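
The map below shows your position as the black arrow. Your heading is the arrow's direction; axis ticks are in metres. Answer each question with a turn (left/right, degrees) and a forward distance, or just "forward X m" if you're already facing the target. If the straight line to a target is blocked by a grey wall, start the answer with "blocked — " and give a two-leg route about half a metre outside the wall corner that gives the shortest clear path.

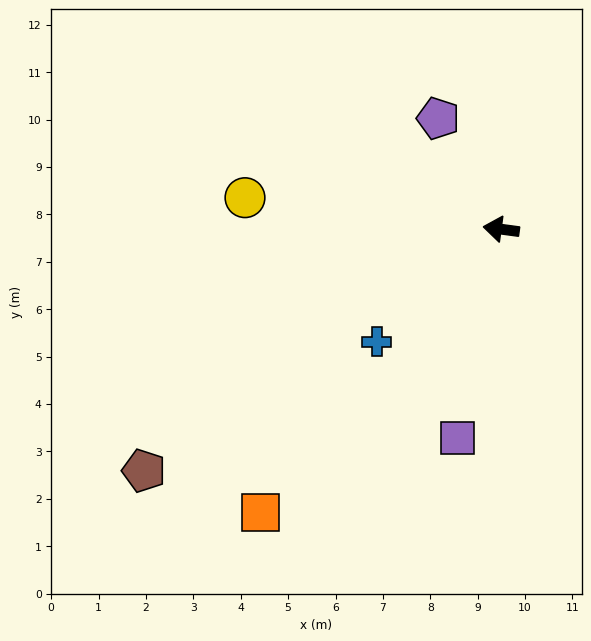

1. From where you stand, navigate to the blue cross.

turn left 50°, forward 3.5 m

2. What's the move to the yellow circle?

forward 5.4 m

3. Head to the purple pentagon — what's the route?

turn right 53°, forward 2.7 m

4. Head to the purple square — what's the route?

turn left 86°, forward 4.5 m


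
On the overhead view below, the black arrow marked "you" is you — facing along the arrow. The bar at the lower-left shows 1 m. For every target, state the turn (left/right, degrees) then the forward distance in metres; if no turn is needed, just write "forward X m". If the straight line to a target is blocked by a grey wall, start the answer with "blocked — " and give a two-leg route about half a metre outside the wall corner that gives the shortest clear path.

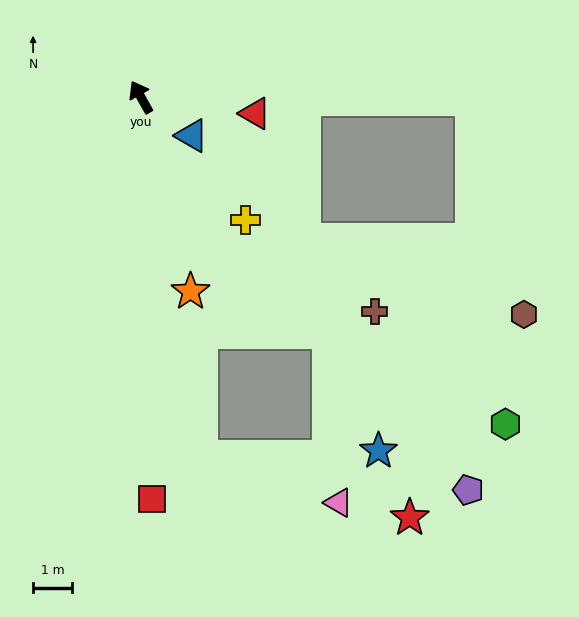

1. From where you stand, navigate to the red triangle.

turn right 127°, forward 3.0 m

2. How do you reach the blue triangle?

turn right 156°, forward 1.6 m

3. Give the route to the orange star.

turn left 165°, forward 5.2 m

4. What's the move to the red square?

turn left 152°, forward 10.4 m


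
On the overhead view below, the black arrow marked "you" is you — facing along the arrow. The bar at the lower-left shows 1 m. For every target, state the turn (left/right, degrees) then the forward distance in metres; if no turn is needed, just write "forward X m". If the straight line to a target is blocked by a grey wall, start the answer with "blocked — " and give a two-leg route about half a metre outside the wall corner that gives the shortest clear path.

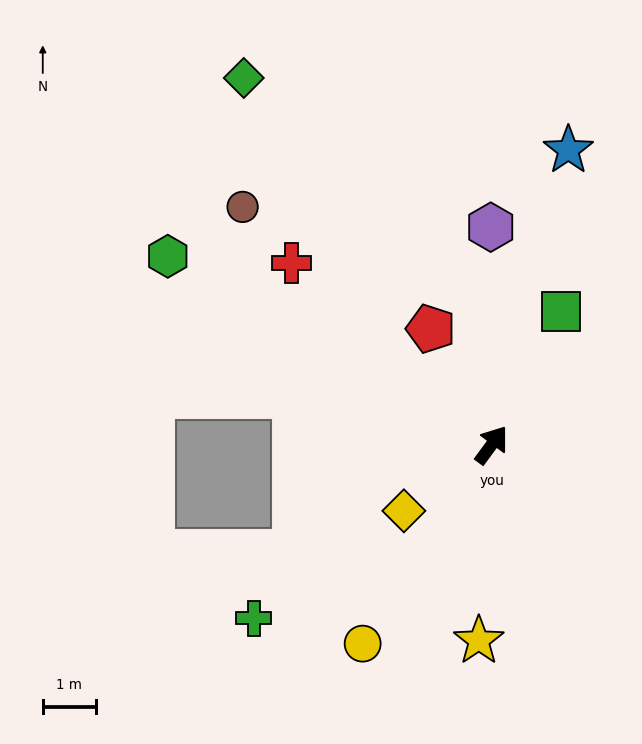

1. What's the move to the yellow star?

turn right 147°, forward 3.7 m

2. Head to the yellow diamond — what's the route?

turn left 163°, forward 2.1 m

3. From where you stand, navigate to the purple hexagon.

turn left 37°, forward 4.1 m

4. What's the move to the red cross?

turn left 84°, forward 5.1 m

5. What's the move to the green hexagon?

turn left 96°, forward 7.0 m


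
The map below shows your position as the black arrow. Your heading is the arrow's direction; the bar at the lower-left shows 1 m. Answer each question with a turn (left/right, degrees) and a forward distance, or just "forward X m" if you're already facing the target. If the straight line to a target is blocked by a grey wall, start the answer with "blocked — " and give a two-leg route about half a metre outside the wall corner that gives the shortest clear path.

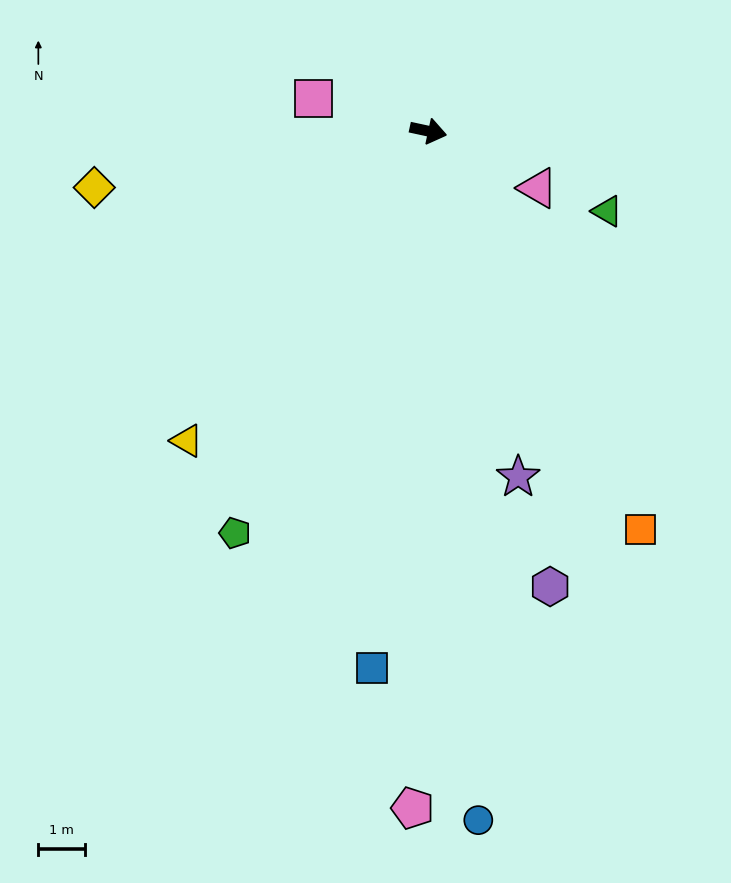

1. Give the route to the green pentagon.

turn right 104°, forward 9.5 m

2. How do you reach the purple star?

turn right 63°, forward 7.6 m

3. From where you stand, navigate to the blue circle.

turn right 74°, forward 14.8 m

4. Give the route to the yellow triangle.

turn right 116°, forward 8.4 m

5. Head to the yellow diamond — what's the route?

turn right 158°, forward 7.2 m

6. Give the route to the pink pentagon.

turn right 79°, forward 14.5 m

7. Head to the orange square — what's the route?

turn right 50°, forward 9.6 m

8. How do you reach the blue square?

turn right 84°, forward 11.5 m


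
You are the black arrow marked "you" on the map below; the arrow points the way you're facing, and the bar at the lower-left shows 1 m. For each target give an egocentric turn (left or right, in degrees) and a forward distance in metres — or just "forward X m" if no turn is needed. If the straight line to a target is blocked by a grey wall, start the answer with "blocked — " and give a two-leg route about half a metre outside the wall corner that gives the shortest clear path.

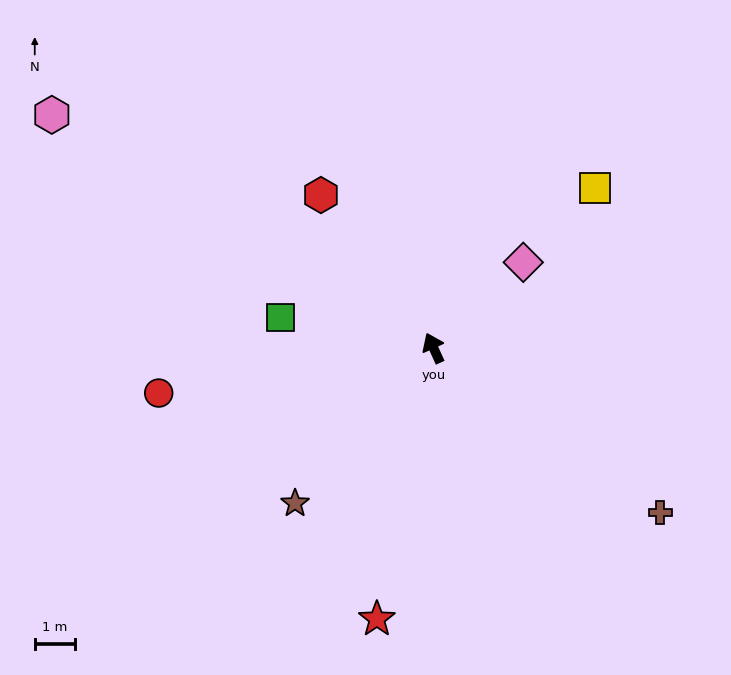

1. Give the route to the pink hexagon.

turn left 34°, forward 11.1 m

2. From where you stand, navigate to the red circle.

turn left 75°, forward 6.9 m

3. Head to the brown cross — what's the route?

turn right 150°, forward 6.9 m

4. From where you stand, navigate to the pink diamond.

turn right 71°, forward 3.1 m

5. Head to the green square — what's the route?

turn left 55°, forward 3.9 m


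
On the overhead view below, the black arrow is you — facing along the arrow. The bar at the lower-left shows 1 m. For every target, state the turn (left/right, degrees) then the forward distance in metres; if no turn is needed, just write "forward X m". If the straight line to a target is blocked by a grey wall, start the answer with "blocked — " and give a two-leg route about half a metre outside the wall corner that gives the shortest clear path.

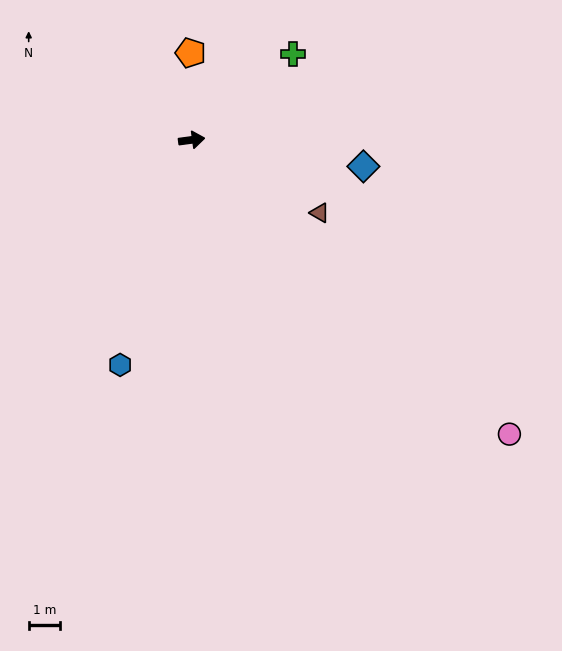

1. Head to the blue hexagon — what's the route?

turn right 115°, forward 7.5 m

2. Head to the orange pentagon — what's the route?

turn left 83°, forward 2.7 m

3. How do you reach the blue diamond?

turn right 16°, forward 5.5 m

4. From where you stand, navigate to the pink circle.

turn right 50°, forward 13.7 m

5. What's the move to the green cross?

turn left 33°, forward 4.2 m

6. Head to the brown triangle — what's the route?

turn right 37°, forward 4.6 m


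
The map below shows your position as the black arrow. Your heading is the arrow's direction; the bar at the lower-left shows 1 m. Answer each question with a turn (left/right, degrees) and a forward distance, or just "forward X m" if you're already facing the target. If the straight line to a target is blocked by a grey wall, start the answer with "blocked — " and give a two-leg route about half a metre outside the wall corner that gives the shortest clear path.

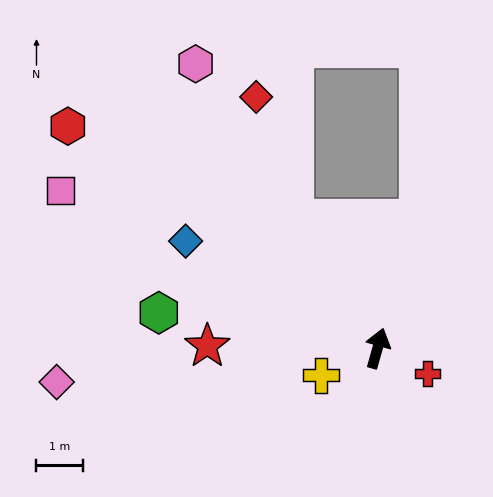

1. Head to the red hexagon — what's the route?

turn left 70°, forward 8.3 m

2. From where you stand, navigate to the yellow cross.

turn left 132°, forward 1.4 m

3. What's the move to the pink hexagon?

turn left 48°, forward 7.3 m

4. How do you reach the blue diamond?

turn left 77°, forward 4.8 m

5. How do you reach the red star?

turn left 105°, forward 3.7 m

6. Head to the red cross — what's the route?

turn right 101°, forward 1.2 m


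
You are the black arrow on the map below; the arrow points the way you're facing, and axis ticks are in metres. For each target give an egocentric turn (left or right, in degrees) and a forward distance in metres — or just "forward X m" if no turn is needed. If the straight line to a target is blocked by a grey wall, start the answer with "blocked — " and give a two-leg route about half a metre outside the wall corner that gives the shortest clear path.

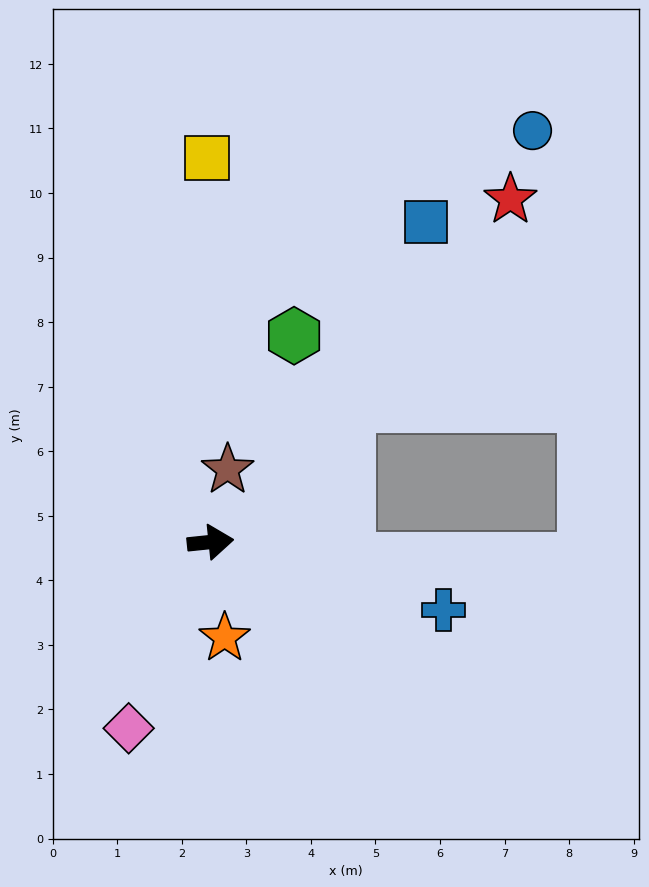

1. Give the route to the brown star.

turn left 71°, forward 1.2 m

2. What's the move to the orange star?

turn right 87°, forward 1.5 m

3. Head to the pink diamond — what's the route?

turn right 120°, forward 3.2 m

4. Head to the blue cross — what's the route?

turn right 22°, forward 3.8 m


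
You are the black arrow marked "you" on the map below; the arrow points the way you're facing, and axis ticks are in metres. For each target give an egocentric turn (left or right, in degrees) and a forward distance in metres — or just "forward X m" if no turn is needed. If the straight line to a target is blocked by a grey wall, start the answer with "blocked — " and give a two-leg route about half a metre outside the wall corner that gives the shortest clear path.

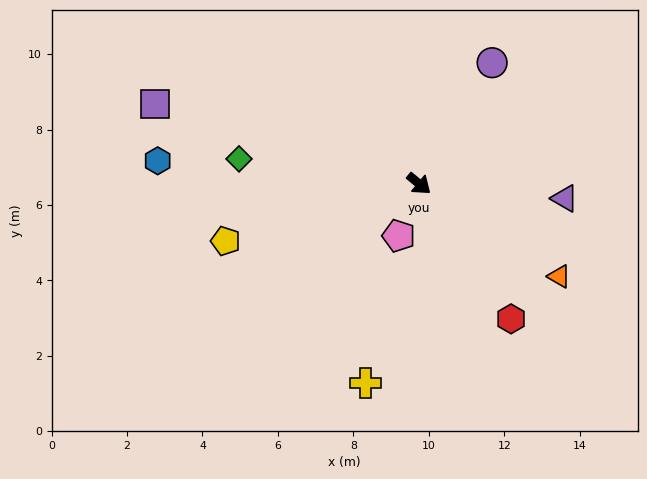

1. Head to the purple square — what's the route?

turn right 157°, forward 7.3 m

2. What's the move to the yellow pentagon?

turn right 124°, forward 5.3 m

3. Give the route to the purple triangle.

turn left 34°, forward 3.9 m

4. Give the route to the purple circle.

turn left 99°, forward 3.7 m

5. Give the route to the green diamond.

turn right 148°, forward 4.8 m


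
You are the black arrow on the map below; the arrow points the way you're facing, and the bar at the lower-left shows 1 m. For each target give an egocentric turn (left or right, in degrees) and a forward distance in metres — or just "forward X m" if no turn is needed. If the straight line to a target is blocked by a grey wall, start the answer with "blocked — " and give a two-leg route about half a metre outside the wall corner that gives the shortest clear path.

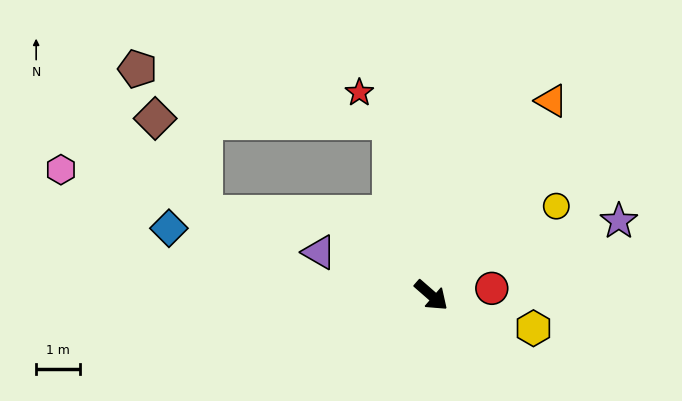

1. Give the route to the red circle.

turn left 48°, forward 1.4 m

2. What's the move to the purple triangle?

turn right 160°, forward 2.7 m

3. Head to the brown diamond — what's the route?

blocked — turn left 144°, forward 4.1 m, then turn left 76°, forward 5.4 m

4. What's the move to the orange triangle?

turn left 99°, forward 5.2 m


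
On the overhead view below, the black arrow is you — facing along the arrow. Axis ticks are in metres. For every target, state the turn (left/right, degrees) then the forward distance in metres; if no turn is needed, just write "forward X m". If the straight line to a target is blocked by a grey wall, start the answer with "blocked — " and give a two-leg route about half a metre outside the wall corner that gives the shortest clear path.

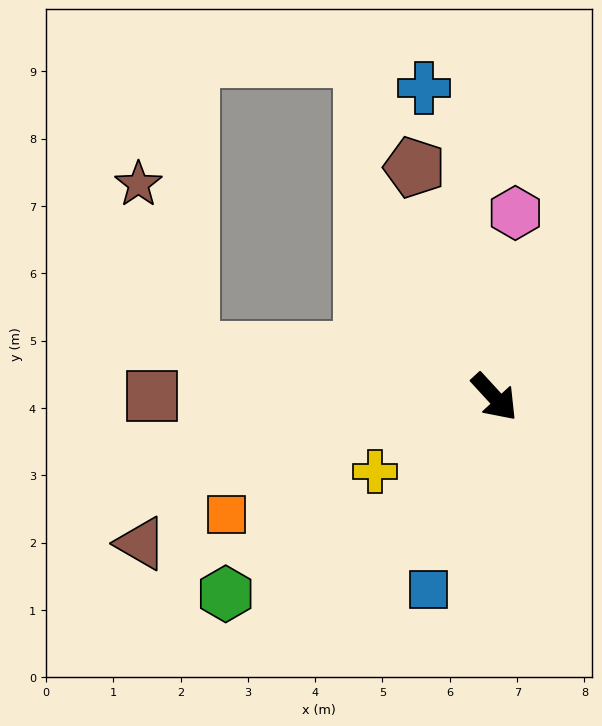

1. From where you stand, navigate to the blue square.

turn right 61°, forward 3.0 m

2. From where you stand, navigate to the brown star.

blocked — turn right 141°, forward 4.6 m, then turn right 64°, forward 2.6 m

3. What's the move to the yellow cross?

turn right 101°, forward 2.1 m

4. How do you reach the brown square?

turn right 133°, forward 5.1 m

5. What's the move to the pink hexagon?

turn left 131°, forward 2.8 m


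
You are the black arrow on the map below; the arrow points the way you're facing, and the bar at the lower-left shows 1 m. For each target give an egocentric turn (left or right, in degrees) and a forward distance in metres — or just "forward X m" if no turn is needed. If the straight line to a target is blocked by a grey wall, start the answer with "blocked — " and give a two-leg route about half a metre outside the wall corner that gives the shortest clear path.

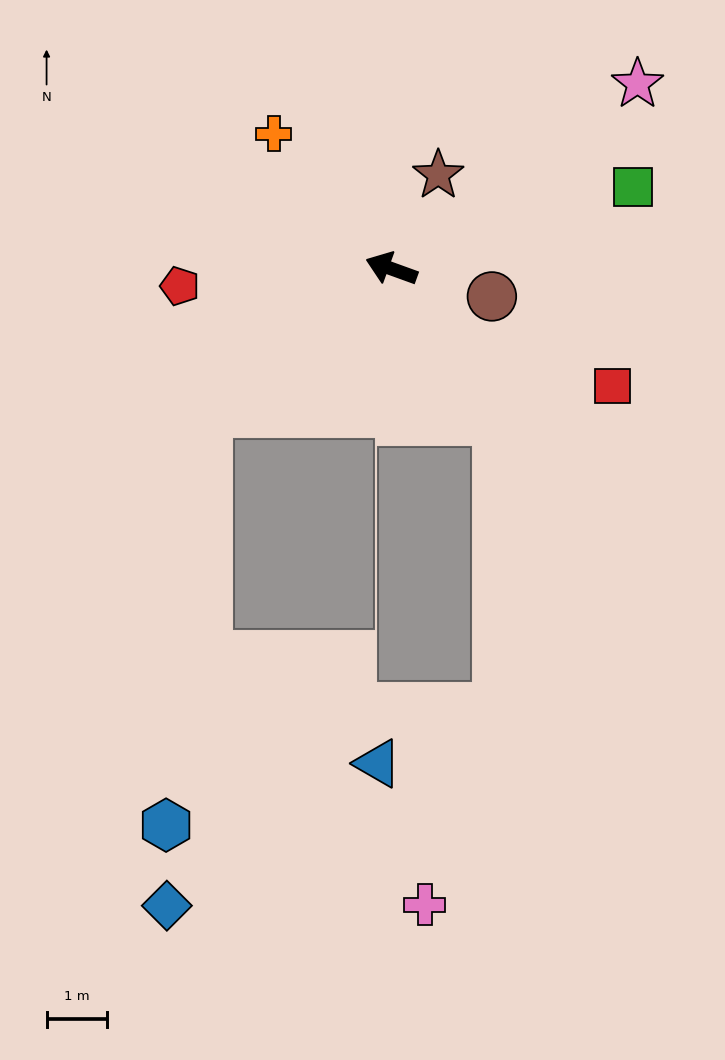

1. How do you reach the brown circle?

turn right 175°, forward 1.7 m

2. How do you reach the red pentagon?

turn left 25°, forward 3.5 m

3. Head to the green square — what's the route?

turn right 141°, forward 4.3 m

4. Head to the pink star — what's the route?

turn right 123°, forward 5.1 m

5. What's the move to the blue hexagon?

blocked — turn left 58°, forward 3.9 m, then turn left 46°, forward 6.9 m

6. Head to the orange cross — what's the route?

turn right 29°, forward 3.0 m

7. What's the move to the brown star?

turn right 97°, forward 1.7 m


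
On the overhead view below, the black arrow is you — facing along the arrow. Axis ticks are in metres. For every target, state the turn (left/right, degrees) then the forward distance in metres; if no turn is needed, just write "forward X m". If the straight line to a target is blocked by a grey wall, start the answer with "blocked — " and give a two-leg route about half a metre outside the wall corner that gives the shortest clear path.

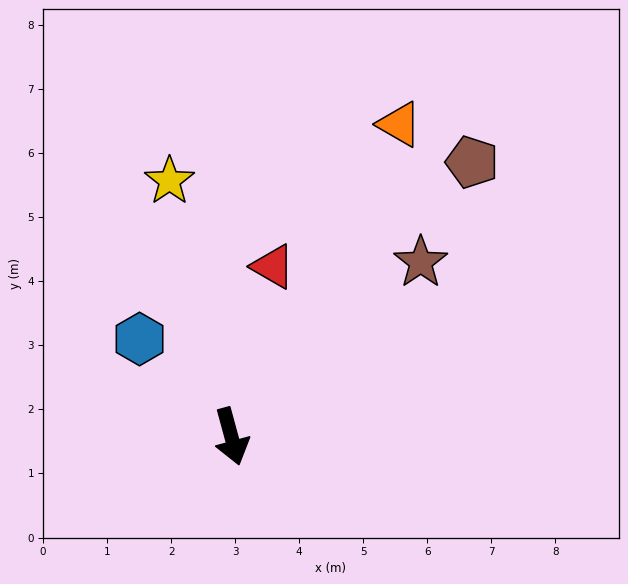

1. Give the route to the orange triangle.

turn left 137°, forward 5.5 m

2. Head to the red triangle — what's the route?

turn left 151°, forward 2.7 m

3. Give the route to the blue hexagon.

turn right 152°, forward 2.1 m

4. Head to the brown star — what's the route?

turn left 117°, forward 4.0 m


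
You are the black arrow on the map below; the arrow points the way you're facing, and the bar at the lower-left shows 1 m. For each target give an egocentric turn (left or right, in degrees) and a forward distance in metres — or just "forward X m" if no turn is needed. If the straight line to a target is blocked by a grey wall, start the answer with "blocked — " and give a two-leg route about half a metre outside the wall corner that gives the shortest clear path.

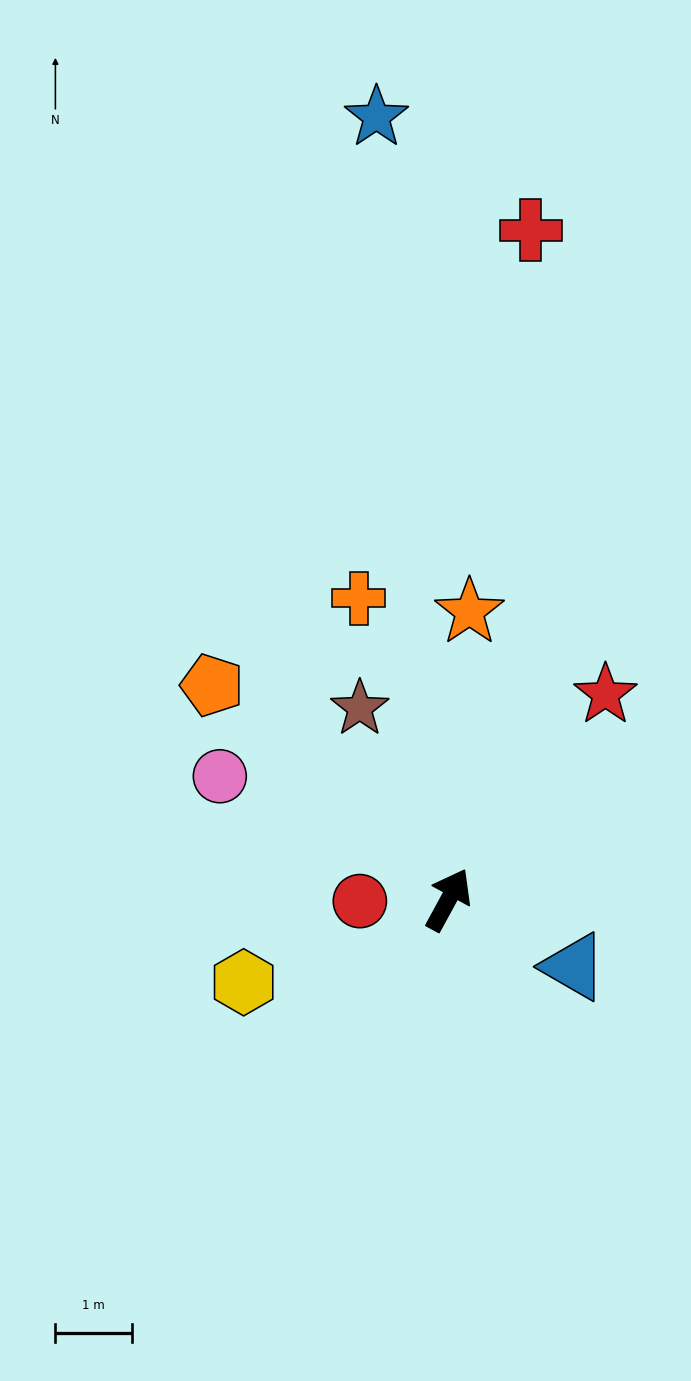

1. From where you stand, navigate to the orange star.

turn left 24°, forward 3.8 m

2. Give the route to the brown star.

turn left 53°, forward 2.8 m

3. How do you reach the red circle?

turn left 120°, forward 1.2 m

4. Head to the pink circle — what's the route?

turn left 90°, forward 3.4 m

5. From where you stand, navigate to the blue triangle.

turn right 90°, forward 1.9 m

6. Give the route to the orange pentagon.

turn left 76°, forward 4.2 m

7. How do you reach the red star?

turn right 9°, forward 3.4 m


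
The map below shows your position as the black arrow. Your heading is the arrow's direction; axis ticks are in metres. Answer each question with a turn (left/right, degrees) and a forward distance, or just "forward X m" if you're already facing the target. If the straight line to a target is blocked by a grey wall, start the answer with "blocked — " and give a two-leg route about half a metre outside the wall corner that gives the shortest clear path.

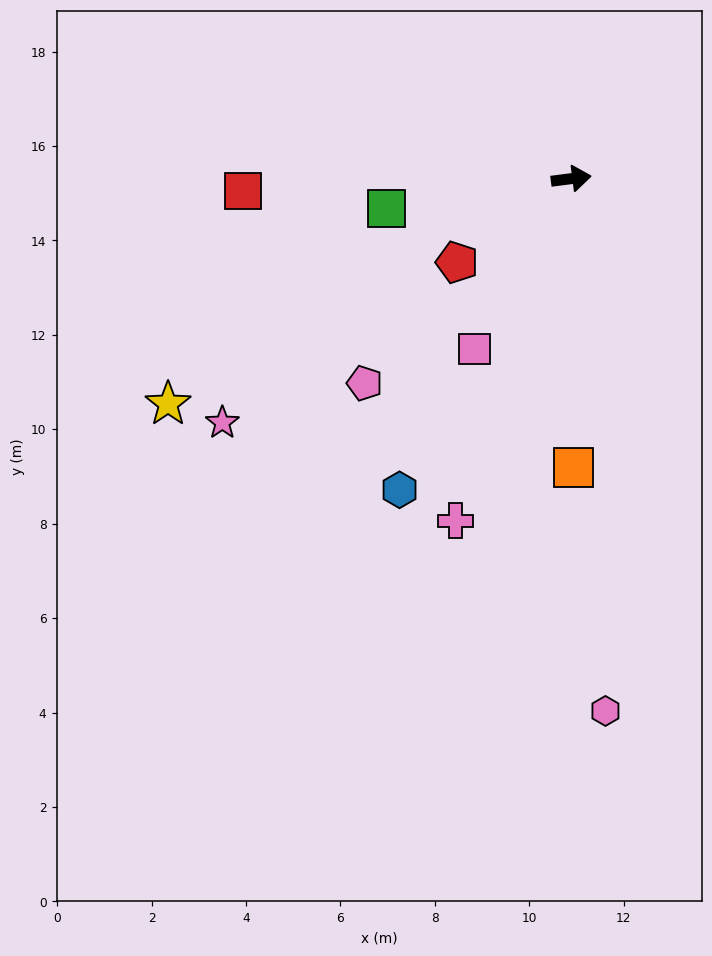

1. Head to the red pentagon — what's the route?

turn right 151°, forward 3.0 m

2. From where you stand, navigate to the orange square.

turn right 97°, forward 6.1 m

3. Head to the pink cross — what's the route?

turn right 116°, forward 7.6 m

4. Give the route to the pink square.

turn right 127°, forward 4.2 m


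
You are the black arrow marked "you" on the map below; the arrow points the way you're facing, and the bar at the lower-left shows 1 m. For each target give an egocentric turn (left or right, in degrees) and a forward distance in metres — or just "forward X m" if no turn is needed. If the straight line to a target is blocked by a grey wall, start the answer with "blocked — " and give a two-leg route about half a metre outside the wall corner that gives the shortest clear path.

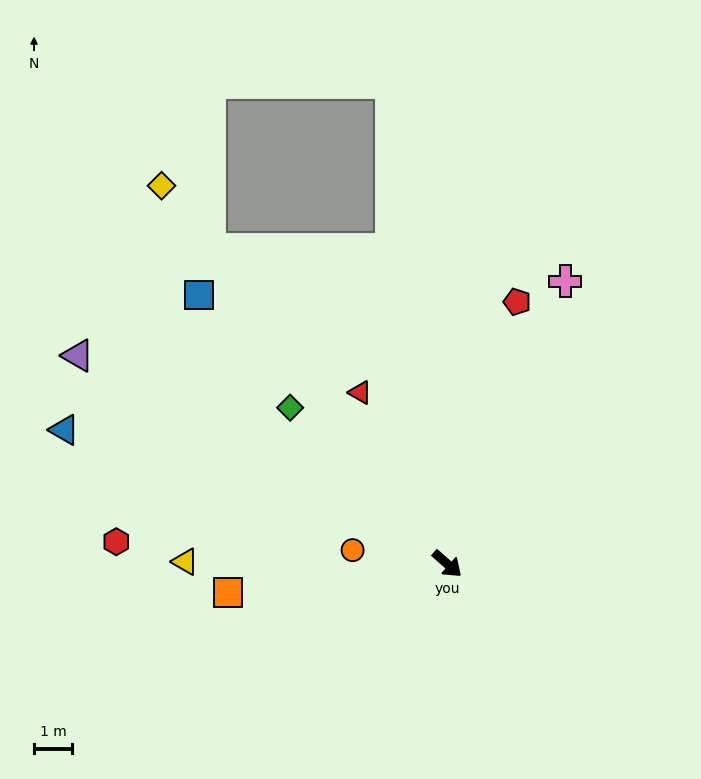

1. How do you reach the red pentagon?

turn left 116°, forward 7.1 m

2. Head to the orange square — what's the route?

turn right 131°, forward 5.8 m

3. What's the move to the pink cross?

turn left 109°, forward 8.0 m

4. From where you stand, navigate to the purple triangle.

turn right 168°, forward 11.1 m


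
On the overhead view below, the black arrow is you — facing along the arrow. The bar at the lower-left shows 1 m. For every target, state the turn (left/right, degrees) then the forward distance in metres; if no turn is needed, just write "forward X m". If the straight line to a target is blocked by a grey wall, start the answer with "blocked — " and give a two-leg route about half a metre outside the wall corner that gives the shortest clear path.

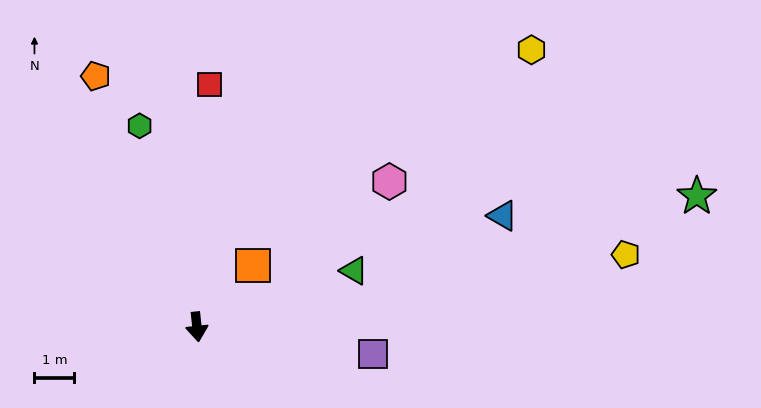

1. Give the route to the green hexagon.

turn right 170°, forward 5.3 m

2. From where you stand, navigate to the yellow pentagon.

turn left 93°, forward 10.9 m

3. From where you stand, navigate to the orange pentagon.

turn right 164°, forward 6.8 m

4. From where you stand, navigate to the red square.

turn left 171°, forward 6.1 m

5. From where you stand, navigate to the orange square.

turn left 132°, forward 2.1 m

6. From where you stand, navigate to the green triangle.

turn left 104°, forward 4.2 m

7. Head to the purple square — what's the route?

turn left 75°, forward 4.5 m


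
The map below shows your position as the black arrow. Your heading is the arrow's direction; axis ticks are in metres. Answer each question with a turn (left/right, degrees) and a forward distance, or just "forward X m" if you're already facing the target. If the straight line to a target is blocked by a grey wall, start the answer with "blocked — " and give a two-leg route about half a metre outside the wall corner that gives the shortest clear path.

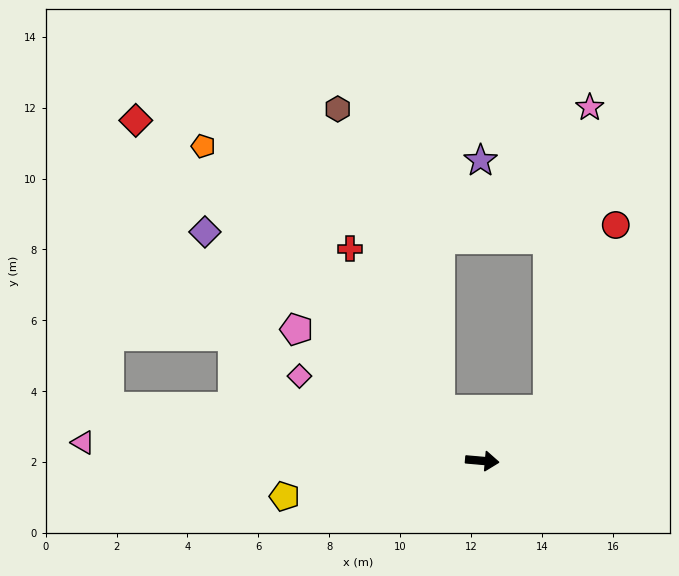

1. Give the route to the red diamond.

turn left 141°, forward 13.7 m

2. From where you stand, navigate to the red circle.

blocked — turn left 42°, forward 2.3 m, then turn left 33°, forward 5.6 m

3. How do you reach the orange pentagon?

turn left 137°, forward 11.9 m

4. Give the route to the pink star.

blocked — turn left 42°, forward 2.3 m, then turn left 45°, forward 8.6 m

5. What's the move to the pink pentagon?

turn left 150°, forward 6.4 m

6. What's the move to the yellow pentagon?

turn right 165°, forward 5.7 m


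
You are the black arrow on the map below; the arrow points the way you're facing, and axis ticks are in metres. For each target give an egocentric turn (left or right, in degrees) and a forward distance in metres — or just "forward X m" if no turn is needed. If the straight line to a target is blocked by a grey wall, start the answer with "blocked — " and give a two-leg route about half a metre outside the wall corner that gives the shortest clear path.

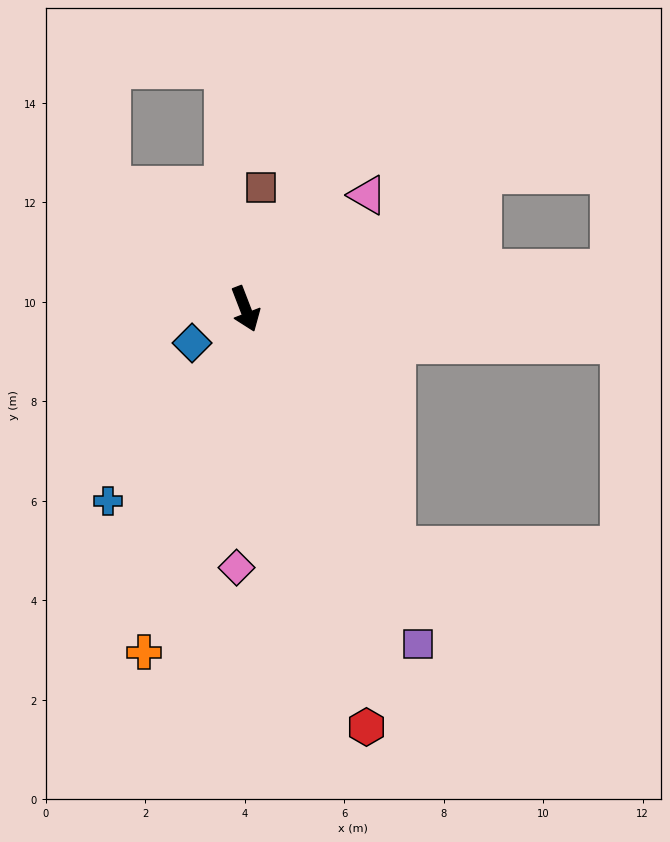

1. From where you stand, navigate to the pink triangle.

turn left 112°, forward 3.4 m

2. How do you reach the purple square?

turn left 6°, forward 7.6 m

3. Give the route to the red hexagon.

turn right 5°, forward 8.7 m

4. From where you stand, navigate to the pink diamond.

turn right 23°, forward 5.2 m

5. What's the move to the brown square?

turn left 151°, forward 2.5 m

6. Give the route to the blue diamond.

turn right 79°, forward 1.3 m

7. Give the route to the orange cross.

turn right 38°, forward 7.2 m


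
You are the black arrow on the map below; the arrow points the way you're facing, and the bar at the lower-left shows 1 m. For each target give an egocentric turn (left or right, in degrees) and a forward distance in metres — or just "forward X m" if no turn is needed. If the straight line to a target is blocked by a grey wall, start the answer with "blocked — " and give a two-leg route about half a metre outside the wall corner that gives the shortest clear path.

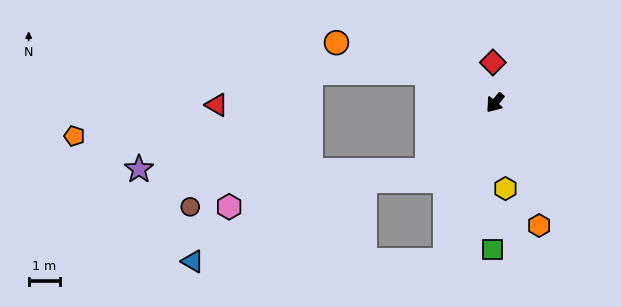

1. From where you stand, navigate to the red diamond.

turn right 138°, forward 1.3 m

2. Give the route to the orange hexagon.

turn left 59°, forward 4.2 m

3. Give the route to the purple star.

blocked — turn right 5°, forward 3.1 m, then turn right 46°, forward 9.4 m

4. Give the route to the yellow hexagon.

turn left 46°, forward 2.8 m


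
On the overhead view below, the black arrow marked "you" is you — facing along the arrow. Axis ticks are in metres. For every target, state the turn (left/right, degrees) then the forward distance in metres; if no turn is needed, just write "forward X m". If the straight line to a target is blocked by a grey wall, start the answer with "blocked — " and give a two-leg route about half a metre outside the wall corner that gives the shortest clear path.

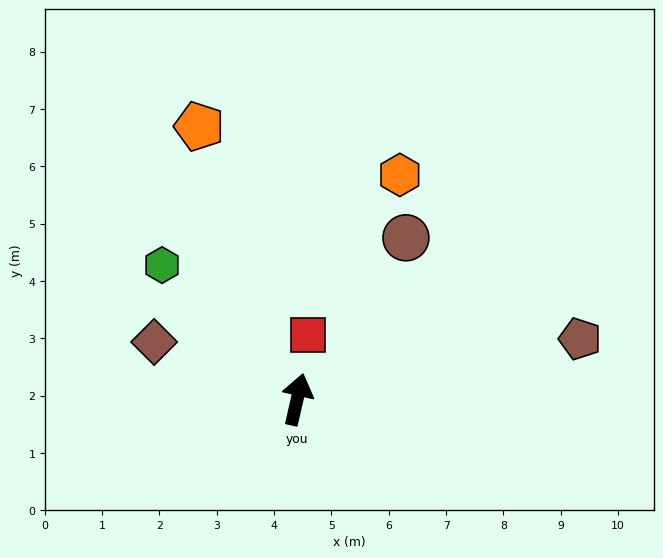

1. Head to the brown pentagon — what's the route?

turn right 65°, forward 5.0 m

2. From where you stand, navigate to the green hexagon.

turn left 58°, forward 3.3 m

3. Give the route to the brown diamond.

turn left 81°, forward 2.7 m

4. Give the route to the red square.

turn left 3°, forward 1.1 m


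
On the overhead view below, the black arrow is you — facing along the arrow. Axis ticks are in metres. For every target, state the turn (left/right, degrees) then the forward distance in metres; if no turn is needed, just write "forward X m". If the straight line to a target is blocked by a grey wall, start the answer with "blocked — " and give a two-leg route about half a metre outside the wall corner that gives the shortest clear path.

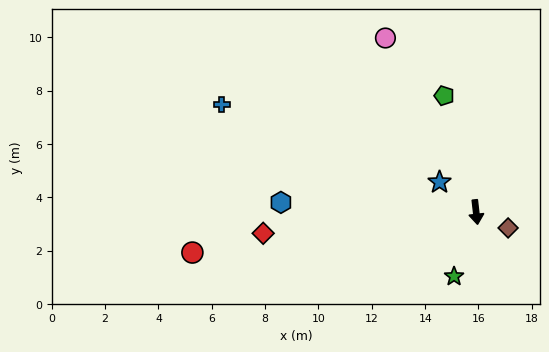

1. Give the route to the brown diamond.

turn left 57°, forward 1.3 m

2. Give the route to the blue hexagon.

turn right 99°, forward 7.3 m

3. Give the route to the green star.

turn right 25°, forward 2.5 m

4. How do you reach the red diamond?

turn right 91°, forward 8.0 m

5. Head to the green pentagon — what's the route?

turn right 171°, forward 4.5 m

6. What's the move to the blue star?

turn right 136°, forward 1.8 m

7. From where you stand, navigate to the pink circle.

turn right 159°, forward 7.4 m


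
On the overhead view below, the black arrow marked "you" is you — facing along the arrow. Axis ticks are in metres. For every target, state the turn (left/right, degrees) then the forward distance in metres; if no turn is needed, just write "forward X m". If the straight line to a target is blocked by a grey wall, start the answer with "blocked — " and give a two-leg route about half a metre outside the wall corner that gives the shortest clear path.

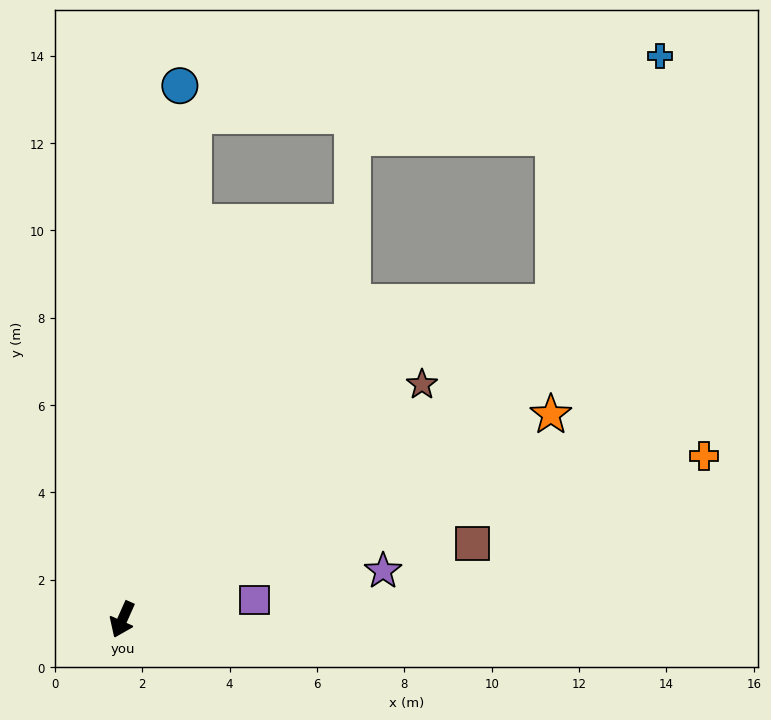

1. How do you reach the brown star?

turn left 152°, forward 8.7 m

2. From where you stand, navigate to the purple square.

turn left 122°, forward 3.1 m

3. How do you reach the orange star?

turn left 140°, forward 10.9 m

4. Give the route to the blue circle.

turn right 162°, forward 12.3 m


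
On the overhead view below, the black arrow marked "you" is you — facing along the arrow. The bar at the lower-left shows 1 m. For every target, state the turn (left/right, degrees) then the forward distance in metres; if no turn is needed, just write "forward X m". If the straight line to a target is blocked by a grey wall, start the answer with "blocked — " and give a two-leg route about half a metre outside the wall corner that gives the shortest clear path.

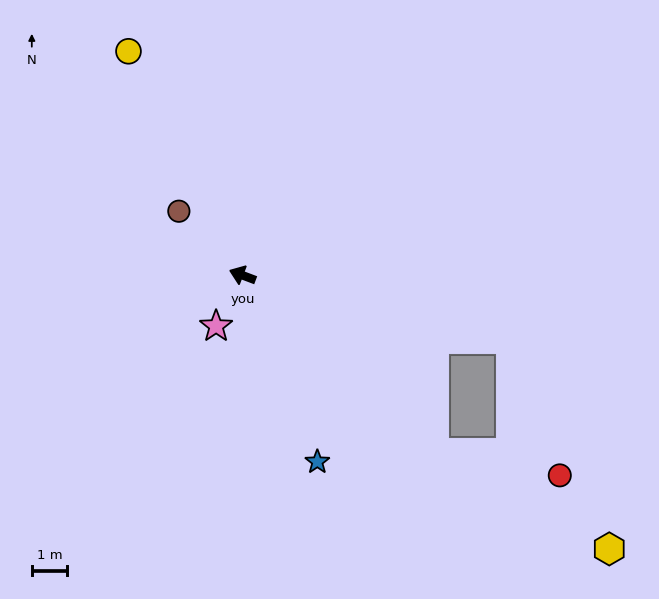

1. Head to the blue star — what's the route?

turn left 133°, forward 5.7 m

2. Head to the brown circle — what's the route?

turn right 24°, forward 2.6 m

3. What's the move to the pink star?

turn left 83°, forward 1.6 m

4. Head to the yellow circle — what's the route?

turn right 42°, forward 7.1 m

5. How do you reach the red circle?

blocked — turn left 158°, forward 7.4 m, then turn left 33°, forward 3.6 m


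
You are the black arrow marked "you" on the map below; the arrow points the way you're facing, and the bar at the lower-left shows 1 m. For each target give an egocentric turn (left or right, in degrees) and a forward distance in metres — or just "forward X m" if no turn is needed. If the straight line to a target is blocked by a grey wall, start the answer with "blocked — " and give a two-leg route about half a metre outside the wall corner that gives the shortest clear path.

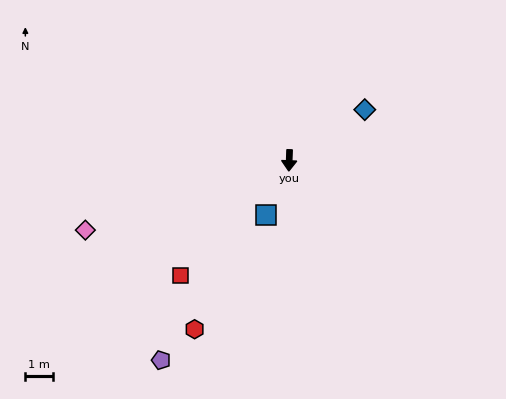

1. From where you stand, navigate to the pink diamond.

turn right 69°, forward 7.9 m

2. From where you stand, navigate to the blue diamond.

turn left 126°, forward 3.4 m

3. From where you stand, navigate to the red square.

turn right 41°, forward 5.8 m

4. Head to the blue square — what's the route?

turn right 21°, forward 2.2 m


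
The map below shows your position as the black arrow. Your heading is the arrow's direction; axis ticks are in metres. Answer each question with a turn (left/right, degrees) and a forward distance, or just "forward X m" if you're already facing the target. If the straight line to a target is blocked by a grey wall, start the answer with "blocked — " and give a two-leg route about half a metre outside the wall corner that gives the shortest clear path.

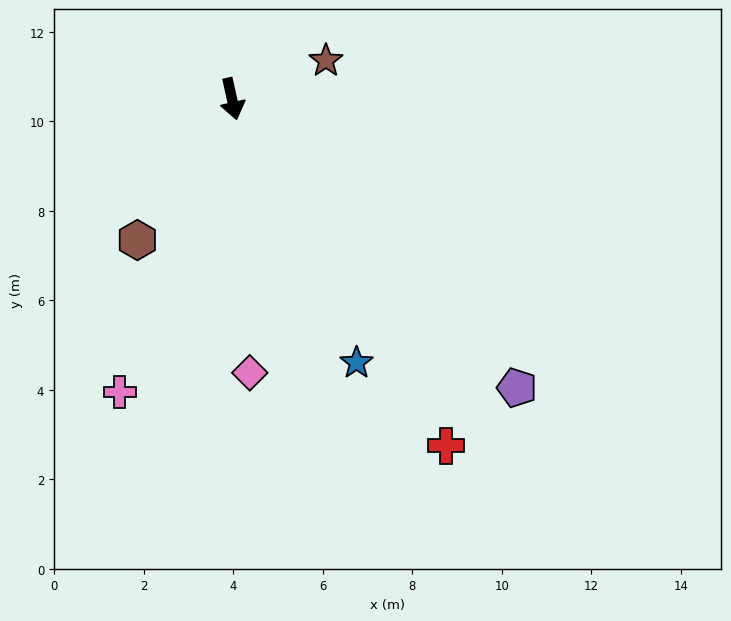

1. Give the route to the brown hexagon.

turn right 46°, forward 3.8 m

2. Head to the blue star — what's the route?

turn left 13°, forward 6.5 m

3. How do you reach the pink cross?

turn right 34°, forward 7.0 m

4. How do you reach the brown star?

turn left 100°, forward 2.3 m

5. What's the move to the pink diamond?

turn right 9°, forward 6.1 m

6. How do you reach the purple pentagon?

turn left 32°, forward 9.1 m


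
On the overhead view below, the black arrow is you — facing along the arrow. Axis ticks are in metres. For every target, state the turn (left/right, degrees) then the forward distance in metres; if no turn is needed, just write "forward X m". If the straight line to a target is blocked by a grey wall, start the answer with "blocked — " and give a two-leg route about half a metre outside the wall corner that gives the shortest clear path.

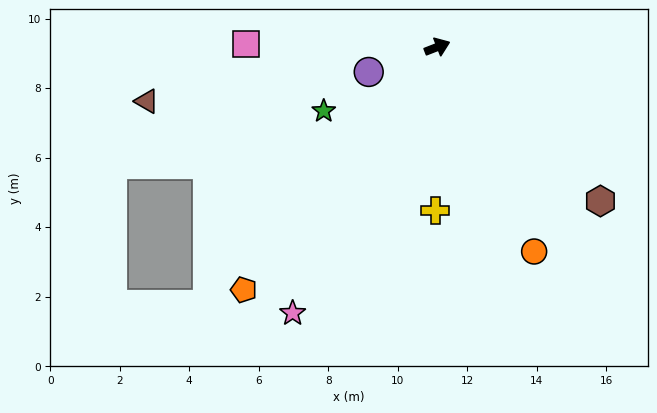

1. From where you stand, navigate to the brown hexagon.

turn right 65°, forward 6.5 m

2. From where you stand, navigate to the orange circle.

turn right 86°, forward 6.5 m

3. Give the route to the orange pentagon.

turn right 150°, forward 8.9 m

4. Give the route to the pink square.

turn left 158°, forward 5.5 m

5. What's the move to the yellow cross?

turn right 112°, forward 4.7 m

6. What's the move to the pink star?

turn right 140°, forward 8.7 m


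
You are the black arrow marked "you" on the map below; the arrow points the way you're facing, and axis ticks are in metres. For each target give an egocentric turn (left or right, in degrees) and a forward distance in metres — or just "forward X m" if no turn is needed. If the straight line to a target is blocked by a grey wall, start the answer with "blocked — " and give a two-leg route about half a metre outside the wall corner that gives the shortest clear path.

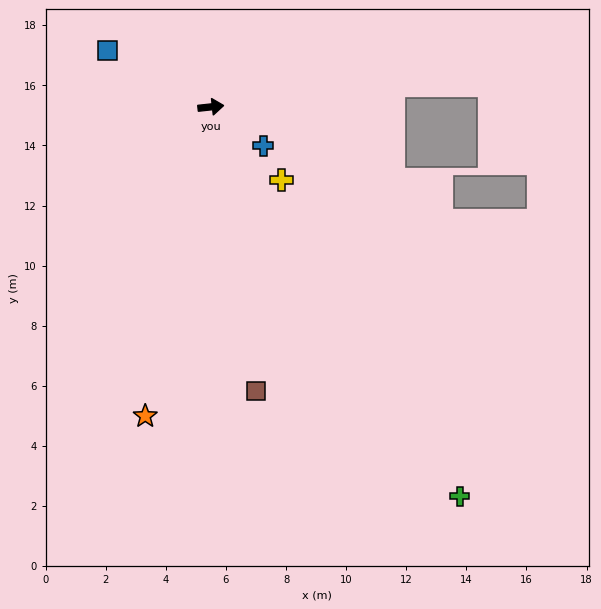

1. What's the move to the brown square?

turn right 87°, forward 9.6 m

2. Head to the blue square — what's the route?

turn left 145°, forward 3.9 m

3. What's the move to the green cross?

turn right 64°, forward 15.4 m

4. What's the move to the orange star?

turn right 108°, forward 10.5 m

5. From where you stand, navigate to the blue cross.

turn right 43°, forward 2.2 m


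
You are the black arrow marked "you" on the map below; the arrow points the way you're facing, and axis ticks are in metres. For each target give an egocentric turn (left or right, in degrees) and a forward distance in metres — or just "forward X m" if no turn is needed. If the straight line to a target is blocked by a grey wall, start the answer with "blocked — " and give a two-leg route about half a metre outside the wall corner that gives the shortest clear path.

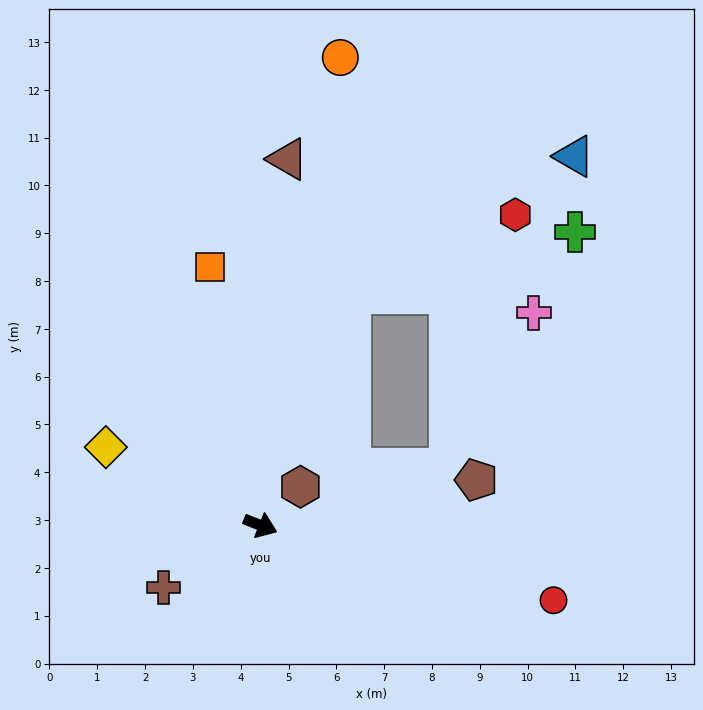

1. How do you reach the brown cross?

turn right 126°, forward 2.4 m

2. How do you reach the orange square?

turn left 123°, forward 5.5 m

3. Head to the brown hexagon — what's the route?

turn left 66°, forward 1.2 m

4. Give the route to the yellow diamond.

turn left 175°, forward 3.6 m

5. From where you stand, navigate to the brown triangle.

turn left 107°, forward 7.7 m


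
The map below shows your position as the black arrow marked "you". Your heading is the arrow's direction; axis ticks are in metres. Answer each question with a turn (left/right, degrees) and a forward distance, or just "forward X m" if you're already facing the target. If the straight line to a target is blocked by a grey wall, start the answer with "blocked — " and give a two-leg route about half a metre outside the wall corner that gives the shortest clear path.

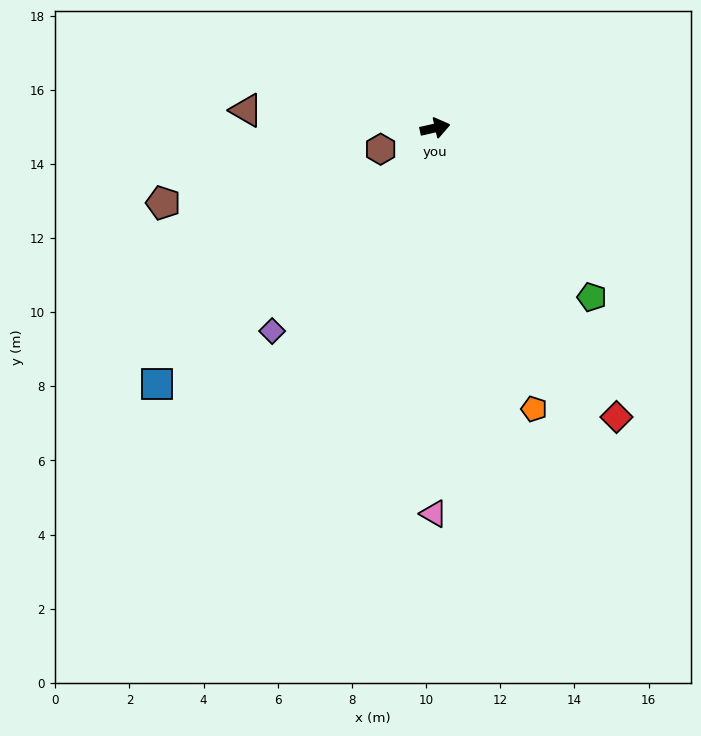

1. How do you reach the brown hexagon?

turn right 171°, forward 1.6 m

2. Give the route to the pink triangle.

turn right 103°, forward 10.4 m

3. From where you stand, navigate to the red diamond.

turn right 71°, forward 9.2 m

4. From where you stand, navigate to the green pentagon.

turn right 60°, forward 6.2 m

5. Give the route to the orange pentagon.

turn right 83°, forward 8.0 m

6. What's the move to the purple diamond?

turn right 141°, forward 7.0 m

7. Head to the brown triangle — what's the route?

turn left 162°, forward 5.1 m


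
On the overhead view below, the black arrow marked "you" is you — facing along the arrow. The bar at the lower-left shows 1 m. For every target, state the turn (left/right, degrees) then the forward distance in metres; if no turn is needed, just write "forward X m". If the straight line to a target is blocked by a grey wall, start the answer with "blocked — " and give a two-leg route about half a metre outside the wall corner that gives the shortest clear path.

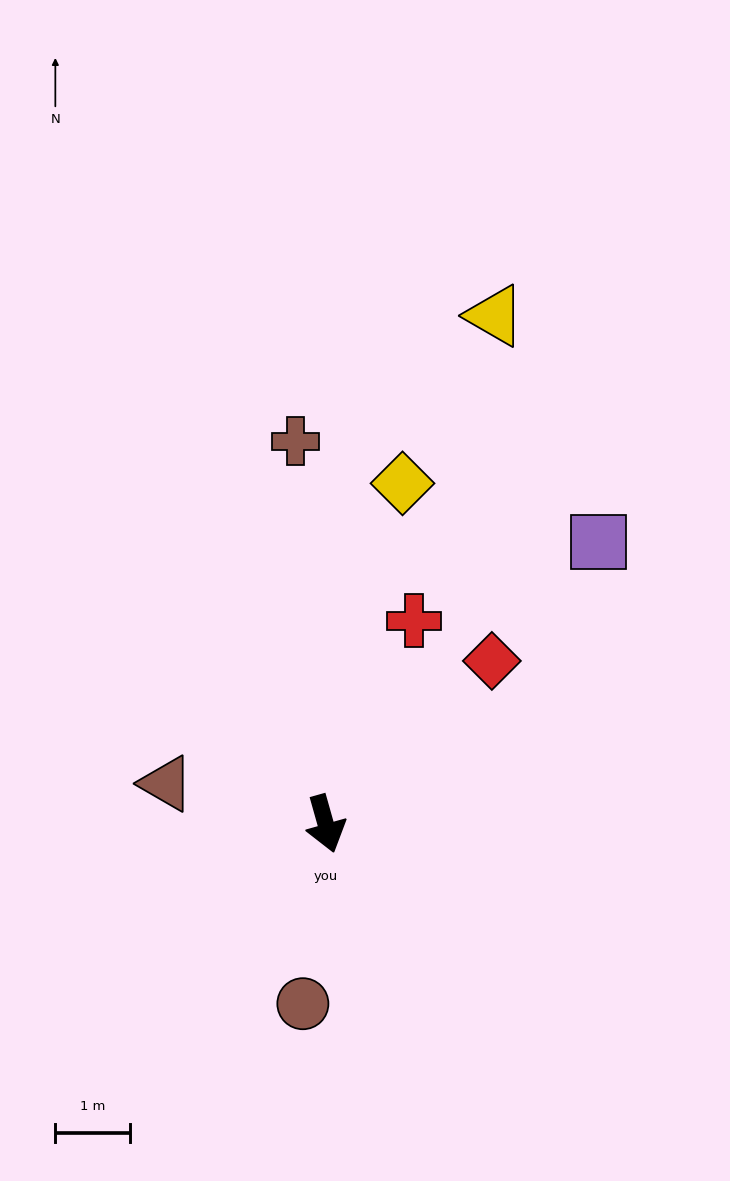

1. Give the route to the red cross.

turn left 141°, forward 3.0 m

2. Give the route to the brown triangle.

turn right 120°, forward 2.2 m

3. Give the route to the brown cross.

turn left 169°, forward 5.1 m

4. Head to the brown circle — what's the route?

turn right 23°, forward 2.4 m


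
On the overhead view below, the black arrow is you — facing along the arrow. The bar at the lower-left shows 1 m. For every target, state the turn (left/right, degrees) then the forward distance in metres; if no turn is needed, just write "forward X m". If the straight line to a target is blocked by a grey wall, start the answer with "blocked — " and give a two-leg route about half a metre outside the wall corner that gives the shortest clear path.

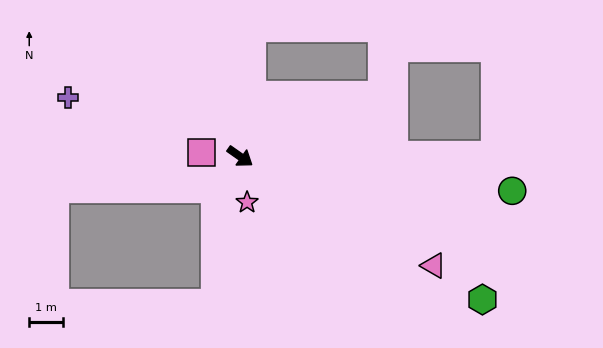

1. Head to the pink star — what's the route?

turn right 46°, forward 1.4 m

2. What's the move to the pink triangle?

turn left 6°, forward 6.6 m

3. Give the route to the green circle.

turn left 28°, forward 8.2 m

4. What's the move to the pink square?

turn right 151°, forward 1.2 m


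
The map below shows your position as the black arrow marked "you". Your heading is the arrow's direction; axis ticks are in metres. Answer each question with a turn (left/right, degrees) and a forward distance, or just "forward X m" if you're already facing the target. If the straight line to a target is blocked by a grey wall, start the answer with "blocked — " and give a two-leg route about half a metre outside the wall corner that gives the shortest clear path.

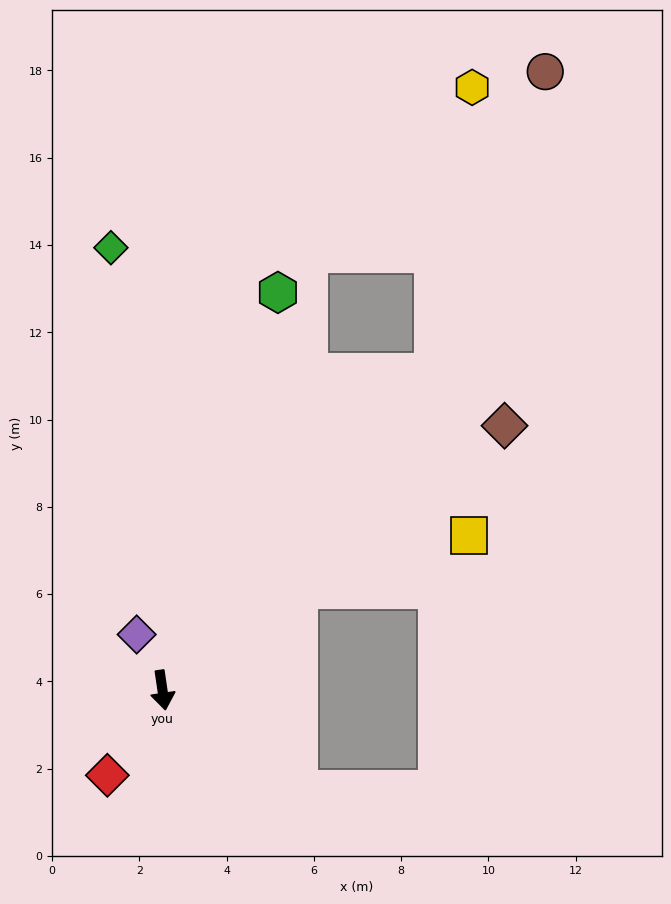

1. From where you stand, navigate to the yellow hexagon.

blocked — turn left 131°, forward 9.6 m, then turn left 33°, forward 6.6 m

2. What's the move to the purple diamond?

turn right 164°, forward 1.4 m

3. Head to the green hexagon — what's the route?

turn left 155°, forward 9.5 m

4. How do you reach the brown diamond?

turn left 119°, forward 9.9 m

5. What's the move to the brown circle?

blocked — turn left 131°, forward 9.6 m, then turn left 20°, forward 7.3 m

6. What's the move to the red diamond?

turn right 41°, forward 2.3 m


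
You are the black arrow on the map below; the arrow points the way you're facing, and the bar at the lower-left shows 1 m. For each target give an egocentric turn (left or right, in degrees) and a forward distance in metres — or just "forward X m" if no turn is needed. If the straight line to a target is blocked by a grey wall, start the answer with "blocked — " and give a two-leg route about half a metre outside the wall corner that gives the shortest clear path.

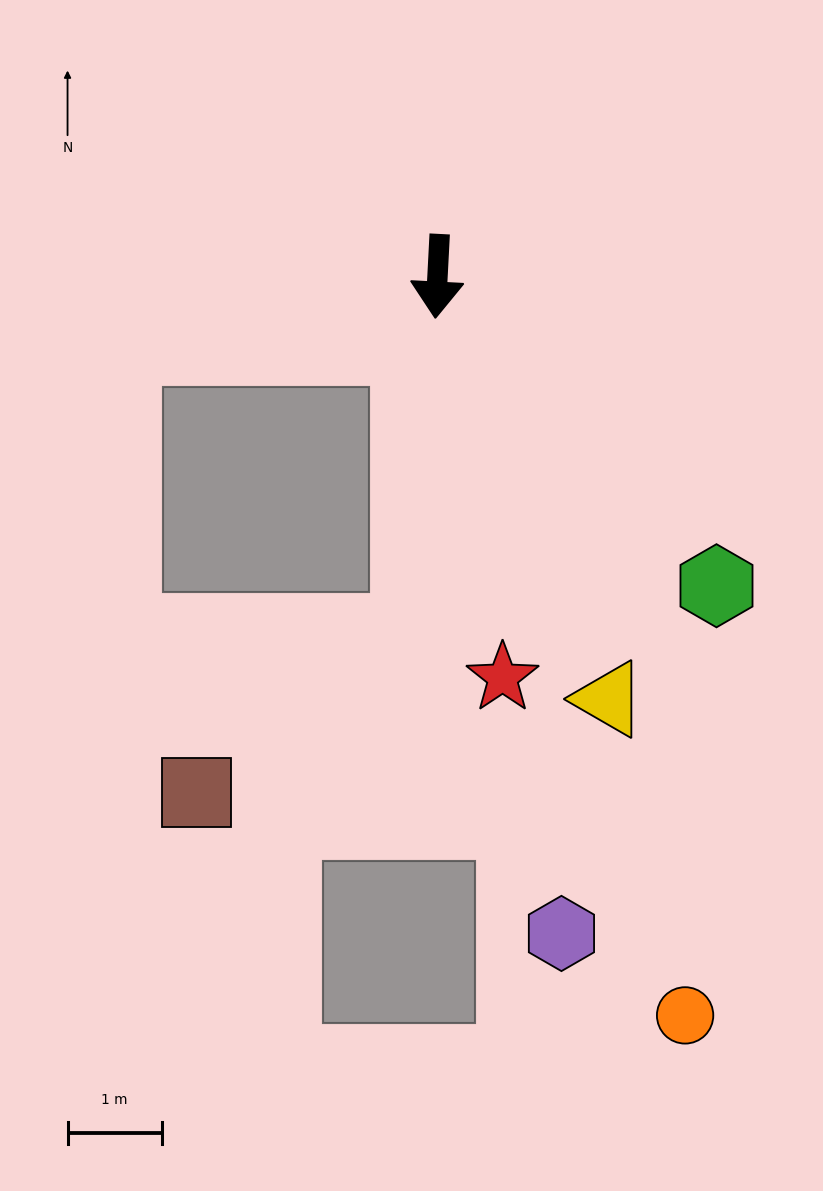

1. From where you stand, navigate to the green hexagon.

turn left 45°, forward 4.4 m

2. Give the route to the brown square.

blocked — forward 3.8 m, then turn right 51°, forward 2.8 m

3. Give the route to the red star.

turn left 12°, forward 4.3 m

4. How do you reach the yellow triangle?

turn left 25°, forward 4.8 m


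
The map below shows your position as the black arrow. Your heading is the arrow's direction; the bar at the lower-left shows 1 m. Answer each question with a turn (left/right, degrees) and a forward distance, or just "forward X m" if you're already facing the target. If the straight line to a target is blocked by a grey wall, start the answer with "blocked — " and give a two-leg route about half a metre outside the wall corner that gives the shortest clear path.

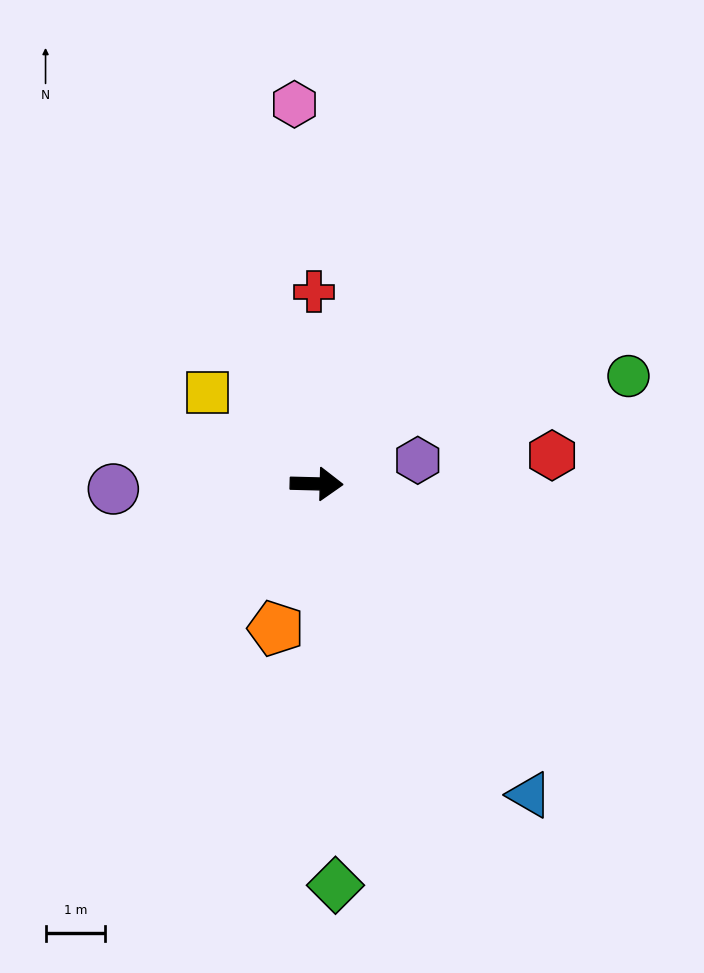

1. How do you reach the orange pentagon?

turn right 104°, forward 2.5 m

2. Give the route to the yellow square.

turn left 141°, forward 2.4 m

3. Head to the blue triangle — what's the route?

turn right 54°, forward 6.3 m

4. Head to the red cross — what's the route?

turn left 92°, forward 3.2 m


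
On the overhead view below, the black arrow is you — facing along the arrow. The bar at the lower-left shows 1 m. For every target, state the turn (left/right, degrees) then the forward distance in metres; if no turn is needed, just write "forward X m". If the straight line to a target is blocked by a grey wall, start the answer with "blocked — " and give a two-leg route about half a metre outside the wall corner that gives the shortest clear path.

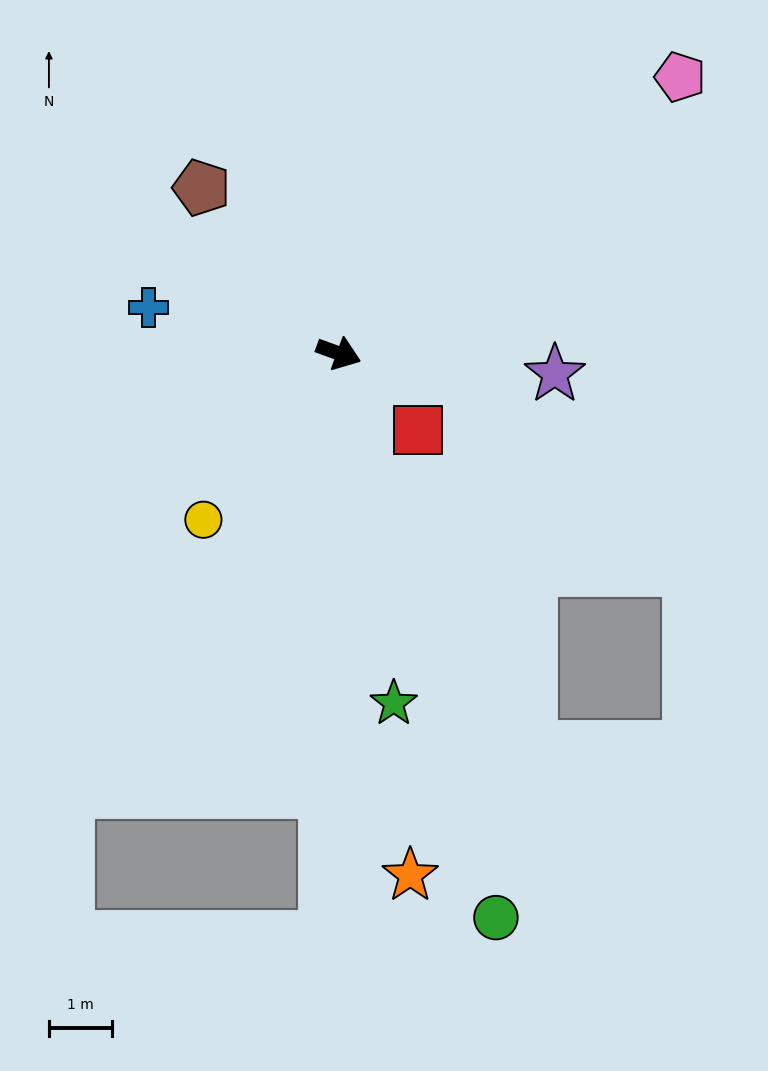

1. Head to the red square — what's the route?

turn right 24°, forward 1.8 m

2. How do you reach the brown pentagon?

turn left 150°, forward 3.4 m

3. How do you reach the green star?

turn right 61°, forward 5.6 m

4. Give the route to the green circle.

turn right 54°, forward 9.3 m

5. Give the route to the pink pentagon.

turn left 59°, forward 7.0 m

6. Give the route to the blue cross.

turn right 174°, forward 3.1 m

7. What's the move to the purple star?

turn left 15°, forward 3.4 m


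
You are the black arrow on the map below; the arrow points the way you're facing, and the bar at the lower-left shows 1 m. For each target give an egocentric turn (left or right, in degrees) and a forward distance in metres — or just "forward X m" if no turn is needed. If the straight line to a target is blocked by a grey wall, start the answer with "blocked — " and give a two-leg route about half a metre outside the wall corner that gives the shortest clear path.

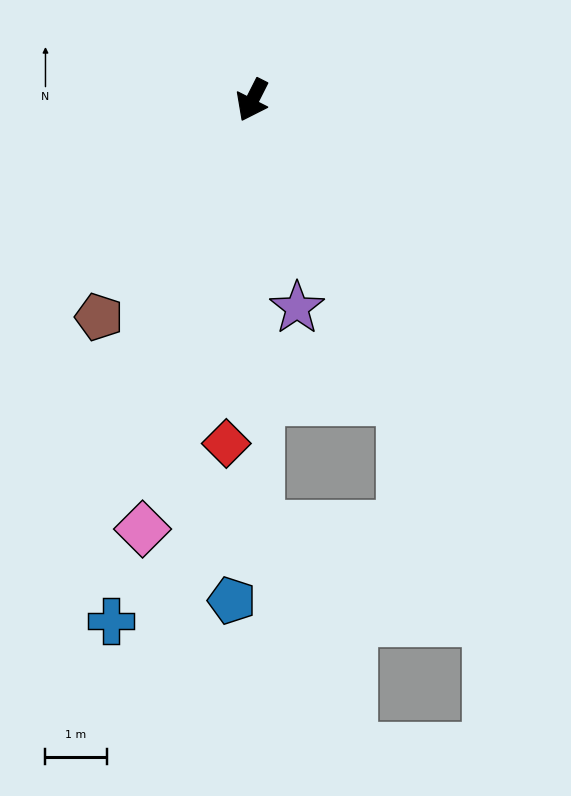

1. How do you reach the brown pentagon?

turn right 8°, forward 4.3 m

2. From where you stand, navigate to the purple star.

turn left 39°, forward 3.5 m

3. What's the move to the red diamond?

turn left 22°, forward 5.6 m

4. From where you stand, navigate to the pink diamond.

turn left 12°, forward 7.2 m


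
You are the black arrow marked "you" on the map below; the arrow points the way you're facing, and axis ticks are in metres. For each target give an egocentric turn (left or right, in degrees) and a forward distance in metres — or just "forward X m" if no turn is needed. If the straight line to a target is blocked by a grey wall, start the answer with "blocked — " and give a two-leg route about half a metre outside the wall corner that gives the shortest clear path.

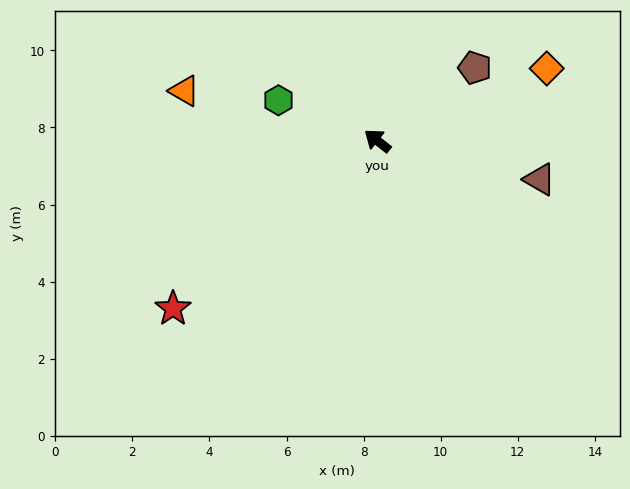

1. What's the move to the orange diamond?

turn right 119°, forward 4.8 m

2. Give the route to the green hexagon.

turn left 16°, forward 2.8 m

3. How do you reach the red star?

turn left 78°, forward 6.9 m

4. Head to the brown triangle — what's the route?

turn right 155°, forward 4.3 m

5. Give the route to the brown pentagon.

turn right 105°, forward 3.2 m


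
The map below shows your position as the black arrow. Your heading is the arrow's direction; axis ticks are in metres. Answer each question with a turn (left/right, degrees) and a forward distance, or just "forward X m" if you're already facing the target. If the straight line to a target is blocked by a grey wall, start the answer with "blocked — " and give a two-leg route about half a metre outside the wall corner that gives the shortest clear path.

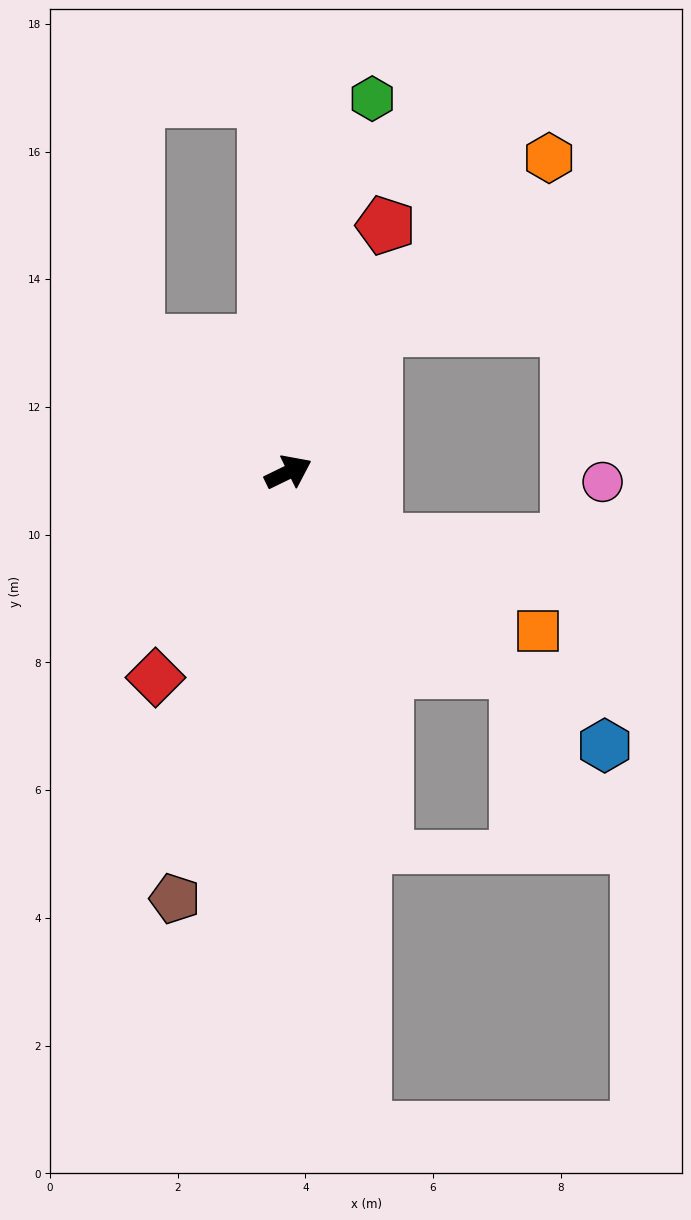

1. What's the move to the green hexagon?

turn left 51°, forward 6.0 m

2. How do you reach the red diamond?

turn right 149°, forward 3.8 m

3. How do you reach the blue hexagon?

turn right 67°, forward 6.5 m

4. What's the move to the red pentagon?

turn left 42°, forward 4.2 m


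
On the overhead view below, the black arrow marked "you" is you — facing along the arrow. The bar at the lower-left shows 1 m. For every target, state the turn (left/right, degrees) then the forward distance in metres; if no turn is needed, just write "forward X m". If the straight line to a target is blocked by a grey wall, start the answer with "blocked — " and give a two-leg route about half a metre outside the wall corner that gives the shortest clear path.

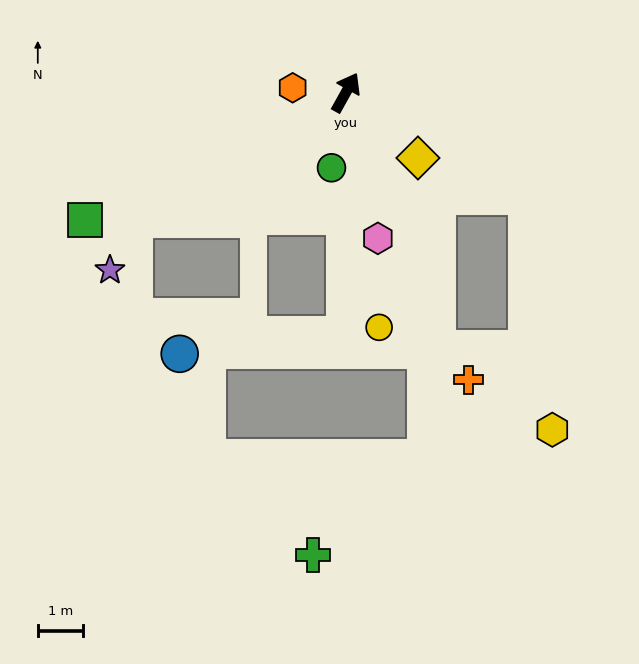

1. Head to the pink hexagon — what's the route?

turn right 139°, forward 3.3 m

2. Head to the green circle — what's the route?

turn right 162°, forward 1.7 m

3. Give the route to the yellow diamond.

turn right 103°, forward 2.1 m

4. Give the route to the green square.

turn left 145°, forward 6.4 m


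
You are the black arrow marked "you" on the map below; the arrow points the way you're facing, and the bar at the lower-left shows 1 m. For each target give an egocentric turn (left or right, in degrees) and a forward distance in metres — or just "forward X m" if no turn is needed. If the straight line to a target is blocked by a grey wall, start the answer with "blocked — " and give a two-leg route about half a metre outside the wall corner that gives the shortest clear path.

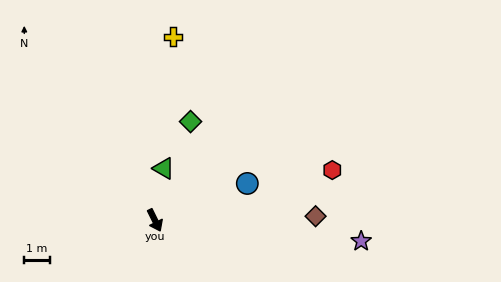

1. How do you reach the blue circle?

turn left 85°, forward 3.9 m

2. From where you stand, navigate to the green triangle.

turn left 144°, forward 2.1 m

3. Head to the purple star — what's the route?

turn left 58°, forward 8.1 m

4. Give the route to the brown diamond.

turn left 65°, forward 6.3 m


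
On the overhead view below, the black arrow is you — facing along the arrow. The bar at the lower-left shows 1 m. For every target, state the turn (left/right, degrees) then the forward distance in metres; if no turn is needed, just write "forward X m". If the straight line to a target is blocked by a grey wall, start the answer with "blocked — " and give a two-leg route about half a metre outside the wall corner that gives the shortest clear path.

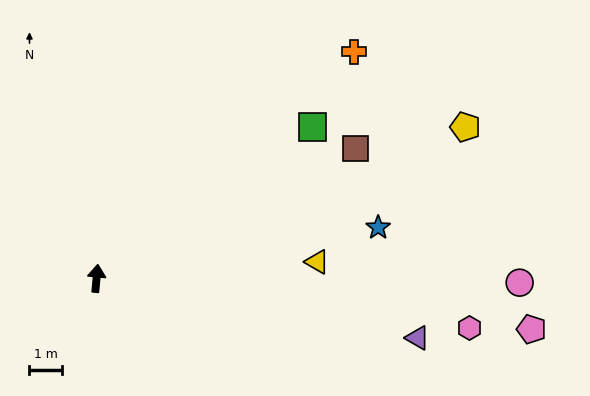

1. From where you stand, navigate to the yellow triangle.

turn right 80°, forward 6.8 m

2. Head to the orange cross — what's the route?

turn right 43°, forward 10.5 m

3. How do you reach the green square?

turn right 50°, forward 8.1 m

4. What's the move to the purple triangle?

turn right 95°, forward 10.0 m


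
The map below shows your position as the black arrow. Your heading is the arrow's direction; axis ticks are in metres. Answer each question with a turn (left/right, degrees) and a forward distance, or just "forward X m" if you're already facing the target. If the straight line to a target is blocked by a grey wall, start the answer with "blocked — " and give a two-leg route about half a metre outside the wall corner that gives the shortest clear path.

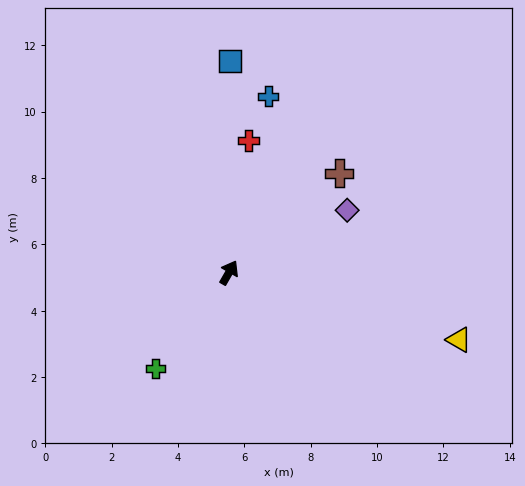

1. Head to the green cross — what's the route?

turn left 172°, forward 3.7 m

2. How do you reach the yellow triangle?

turn right 76°, forward 7.2 m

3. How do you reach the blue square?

turn left 30°, forward 6.4 m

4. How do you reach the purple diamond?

turn right 32°, forward 4.0 m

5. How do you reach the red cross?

turn left 22°, forward 4.0 m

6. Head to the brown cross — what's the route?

turn right 18°, forward 4.5 m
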